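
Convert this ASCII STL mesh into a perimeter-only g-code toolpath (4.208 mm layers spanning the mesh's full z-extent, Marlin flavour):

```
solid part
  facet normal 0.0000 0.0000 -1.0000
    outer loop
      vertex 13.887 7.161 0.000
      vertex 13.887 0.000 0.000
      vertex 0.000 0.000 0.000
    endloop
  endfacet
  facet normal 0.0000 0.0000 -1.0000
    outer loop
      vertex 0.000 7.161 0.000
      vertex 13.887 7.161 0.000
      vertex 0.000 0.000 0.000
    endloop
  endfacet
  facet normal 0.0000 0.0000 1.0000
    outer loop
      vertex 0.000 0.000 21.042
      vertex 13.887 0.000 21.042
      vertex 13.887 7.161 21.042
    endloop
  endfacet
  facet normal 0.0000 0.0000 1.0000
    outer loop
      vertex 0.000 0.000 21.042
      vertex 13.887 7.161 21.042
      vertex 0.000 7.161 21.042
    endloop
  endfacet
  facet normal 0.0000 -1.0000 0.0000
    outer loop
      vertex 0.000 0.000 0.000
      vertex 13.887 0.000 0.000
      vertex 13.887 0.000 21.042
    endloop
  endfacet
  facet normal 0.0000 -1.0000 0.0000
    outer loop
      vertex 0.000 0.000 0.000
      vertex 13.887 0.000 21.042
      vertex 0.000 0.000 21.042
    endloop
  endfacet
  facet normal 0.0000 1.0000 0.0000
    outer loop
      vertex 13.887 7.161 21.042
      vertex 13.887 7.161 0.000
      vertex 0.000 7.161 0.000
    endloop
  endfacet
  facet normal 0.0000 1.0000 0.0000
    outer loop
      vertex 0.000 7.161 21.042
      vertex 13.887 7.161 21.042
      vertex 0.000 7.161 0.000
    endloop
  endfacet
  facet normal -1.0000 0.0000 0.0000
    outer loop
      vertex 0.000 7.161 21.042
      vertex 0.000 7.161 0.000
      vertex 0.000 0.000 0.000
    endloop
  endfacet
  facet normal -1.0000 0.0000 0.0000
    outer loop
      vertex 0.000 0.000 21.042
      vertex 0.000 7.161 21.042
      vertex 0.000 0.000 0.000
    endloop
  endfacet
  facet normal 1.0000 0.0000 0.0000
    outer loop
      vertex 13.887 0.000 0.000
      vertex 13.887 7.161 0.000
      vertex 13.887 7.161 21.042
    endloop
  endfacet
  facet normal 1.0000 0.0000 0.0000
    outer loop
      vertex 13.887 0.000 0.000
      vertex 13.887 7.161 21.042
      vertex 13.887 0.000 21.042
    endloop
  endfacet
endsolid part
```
; perimeter-only toolpath
G21 ; units = mm
G90 ; absolute positioning
G28 ; home
; layer 1
G0 Z4.208
G0 X0.000 Y0.000
G1 X13.887 Y0.000
G1 X13.887 Y7.161
G1 X0.000 Y7.161
G1 X0.000 Y0.000
; layer 2
G0 Z8.417
G0 X0.000 Y0.000
G1 X13.887 Y0.000
G1 X13.887 Y7.161
G1 X0.000 Y7.161
G1 X0.000 Y0.000
; layer 3
G0 Z12.625
G0 X0.000 Y0.000
G1 X13.887 Y0.000
G1 X13.887 Y7.161
G1 X0.000 Y7.161
G1 X0.000 Y0.000
; layer 4
G0 Z16.834
G0 X0.000 Y0.000
G1 X13.887 Y0.000
G1 X13.887 Y7.161
G1 X0.000 Y7.161
G1 X0.000 Y0.000
; layer 5
G0 Z21.042
G0 X0.000 Y0.000
G1 X13.887 Y0.000
G1 X13.887 Y7.161
G1 X0.000 Y7.161
G1 X0.000 Y0.000
M2 ; end

The solid is a rectangular box, roughly 13.9 × 7.16 mm footprint and 21 mm tall. Slicing at Δz = 4.208 mm — 5 equal slices spanning the solid's height, so layer i sits at z = i·h/5 — gives 5 non-empty perimeters. Each is a 4-segment closed polygon; G0 lifts to the layer z and rapids to the start vertex, then G1 traces the edges.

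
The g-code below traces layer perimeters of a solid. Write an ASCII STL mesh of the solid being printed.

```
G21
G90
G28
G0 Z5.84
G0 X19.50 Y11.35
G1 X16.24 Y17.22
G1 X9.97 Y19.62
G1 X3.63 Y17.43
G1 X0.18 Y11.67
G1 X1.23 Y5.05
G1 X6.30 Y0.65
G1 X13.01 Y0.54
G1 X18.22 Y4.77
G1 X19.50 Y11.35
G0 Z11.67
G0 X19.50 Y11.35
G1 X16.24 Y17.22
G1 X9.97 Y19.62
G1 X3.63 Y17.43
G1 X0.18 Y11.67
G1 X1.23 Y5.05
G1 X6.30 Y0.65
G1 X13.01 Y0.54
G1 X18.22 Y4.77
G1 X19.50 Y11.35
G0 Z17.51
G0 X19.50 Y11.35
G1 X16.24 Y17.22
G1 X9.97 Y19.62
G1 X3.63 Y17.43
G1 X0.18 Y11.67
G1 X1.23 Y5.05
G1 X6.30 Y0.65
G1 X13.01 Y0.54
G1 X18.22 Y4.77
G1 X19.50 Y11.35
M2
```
solid part
  facet normal 0.0000 0.0000 -1.0000
    outer loop
      vertex 9.97 19.62 0.00
      vertex 16.24 17.22 0.00
      vertex 19.50 11.35 0.00
    endloop
  endfacet
  facet normal 0.0000 0.0000 -1.0000
    outer loop
      vertex 3.63 17.43 0.00
      vertex 9.97 19.62 0.00
      vertex 19.50 11.35 0.00
    endloop
  endfacet
  facet normal 0.0000 0.0000 -1.0000
    outer loop
      vertex 0.18 11.67 0.00
      vertex 3.63 17.43 0.00
      vertex 19.50 11.35 0.00
    endloop
  endfacet
  facet normal 0.0000 0.0000 -1.0000
    outer loop
      vertex 1.23 5.05 0.00
      vertex 0.18 11.67 0.00
      vertex 19.50 11.35 0.00
    endloop
  endfacet
  facet normal 0.0000 0.0000 -1.0000
    outer loop
      vertex 6.30 0.65 0.00
      vertex 1.23 5.05 0.00
      vertex 19.50 11.35 0.00
    endloop
  endfacet
  facet normal 0.0000 0.0000 -1.0000
    outer loop
      vertex 13.01 0.54 0.00
      vertex 6.30 0.65 0.00
      vertex 19.50 11.35 0.00
    endloop
  endfacet
  facet normal 0.0000 0.0000 -1.0000
    outer loop
      vertex 18.22 4.77 0.00
      vertex 13.01 0.54 0.00
      vertex 19.50 11.35 0.00
    endloop
  endfacet
  facet normal 0.0000 0.0000 1.0000
    outer loop
      vertex 19.50 11.35 17.51
      vertex 16.24 17.22 17.51
      vertex 9.97 19.62 17.51
    endloop
  endfacet
  facet normal 0.0000 0.0000 1.0000
    outer loop
      vertex 19.50 11.35 17.51
      vertex 9.97 19.62 17.51
      vertex 3.63 17.43 17.51
    endloop
  endfacet
  facet normal 0.0000 0.0000 1.0000
    outer loop
      vertex 19.50 11.35 17.51
      vertex 3.63 17.43 17.51
      vertex 0.18 11.67 17.51
    endloop
  endfacet
  facet normal 0.0000 0.0000 1.0000
    outer loop
      vertex 19.50 11.35 17.51
      vertex 0.18 11.67 17.51
      vertex 1.23 5.05 17.51
    endloop
  endfacet
  facet normal 0.0000 0.0000 1.0000
    outer loop
      vertex 19.50 11.35 17.51
      vertex 1.23 5.05 17.51
      vertex 6.30 0.65 17.51
    endloop
  endfacet
  facet normal 0.0000 0.0000 1.0000
    outer loop
      vertex 19.50 11.35 17.51
      vertex 6.30 0.65 17.51
      vertex 13.01 0.54 17.51
    endloop
  endfacet
  facet normal 0.0000 0.0000 1.0000
    outer loop
      vertex 19.50 11.35 17.51
      vertex 13.01 0.54 17.51
      vertex 18.22 4.77 17.51
    endloop
  endfacet
  facet normal 0.8742 0.4855 0.0000
    outer loop
      vertex 19.50 11.35 0.00
      vertex 16.24 17.22 0.00
      vertex 16.24 17.22 17.51
    endloop
  endfacet
  facet normal 0.8742 0.4855 0.0000
    outer loop
      vertex 19.50 11.35 0.00
      vertex 16.24 17.22 17.51
      vertex 19.50 11.35 17.51
    endloop
  endfacet
  facet normal 0.3575 0.9339 0.0000
    outer loop
      vertex 16.24 17.22 0.00
      vertex 9.97 19.62 0.00
      vertex 9.97 19.62 17.51
    endloop
  endfacet
  facet normal 0.3575 0.9339 0.0000
    outer loop
      vertex 16.24 17.22 0.00
      vertex 9.97 19.62 17.51
      vertex 16.24 17.22 17.51
    endloop
  endfacet
  facet normal -0.3265 0.9452 0.0000
    outer loop
      vertex 9.97 19.62 0.00
      vertex 3.63 17.43 0.00
      vertex 3.63 17.43 17.51
    endloop
  endfacet
  facet normal -0.3265 0.9452 0.0000
    outer loop
      vertex 9.97 19.62 0.00
      vertex 3.63 17.43 17.51
      vertex 9.97 19.62 17.51
    endloop
  endfacet
  facet normal -0.8579 0.5138 0.0000
    outer loop
      vertex 3.63 17.43 0.00
      vertex 0.18 11.67 0.00
      vertex 0.18 11.67 17.51
    endloop
  endfacet
  facet normal -0.8579 0.5138 0.0000
    outer loop
      vertex 3.63 17.43 0.00
      vertex 0.18 11.67 17.51
      vertex 3.63 17.43 17.51
    endloop
  endfacet
  facet normal -0.9877 -0.1567 0.0000
    outer loop
      vertex 0.18 11.67 0.00
      vertex 1.23 5.05 0.00
      vertex 1.23 5.05 17.51
    endloop
  endfacet
  facet normal -0.9877 -0.1567 0.0000
    outer loop
      vertex 0.18 11.67 0.00
      vertex 1.23 5.05 17.51
      vertex 0.18 11.67 17.51
    endloop
  endfacet
  facet normal -0.6554 -0.7552 0.0000
    outer loop
      vertex 1.23 5.05 0.00
      vertex 6.30 0.65 0.00
      vertex 6.30 0.65 17.51
    endloop
  endfacet
  facet normal -0.6554 -0.7552 0.0000
    outer loop
      vertex 1.23 5.05 0.00
      vertex 6.30 0.65 17.51
      vertex 1.23 5.05 17.51
    endloop
  endfacet
  facet normal -0.0164 -0.9999 0.0000
    outer loop
      vertex 6.30 0.65 0.00
      vertex 13.01 0.54 0.00
      vertex 13.01 0.54 17.51
    endloop
  endfacet
  facet normal -0.0164 -0.9999 0.0000
    outer loop
      vertex 6.30 0.65 0.00
      vertex 13.01 0.54 17.51
      vertex 6.30 0.65 17.51
    endloop
  endfacet
  facet normal 0.6303 -0.7763 0.0000
    outer loop
      vertex 13.01 0.54 0.00
      vertex 18.22 4.77 0.00
      vertex 18.22 4.77 17.51
    endloop
  endfacet
  facet normal 0.6303 -0.7763 0.0000
    outer loop
      vertex 13.01 0.54 0.00
      vertex 18.22 4.77 17.51
      vertex 13.01 0.54 17.51
    endloop
  endfacet
  facet normal 0.9816 -0.1909 0.0000
    outer loop
      vertex 18.22 4.77 0.00
      vertex 19.50 11.35 0.00
      vertex 19.50 11.35 17.51
    endloop
  endfacet
  facet normal 0.9816 -0.1909 0.0000
    outer loop
      vertex 18.22 4.77 0.00
      vertex 19.50 11.35 17.51
      vertex 18.22 4.77 17.51
    endloop
  endfacet
endsolid part

The G0 Z moves step by Δz≈5.84 mm. Every layer's G1 loop is the same polygon, so the solid is a straight extrusion of it from z=0 to z≈17.5. Closing with flat bottom and top caps and triangulating gives 32 facets — a regular 9-sided prism (a cylinder approximated with 9 flat sides), circumscribed radius ≈ 9.81 mm, height ≈ 17.5 mm.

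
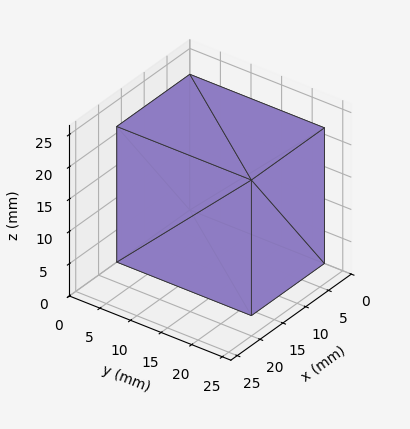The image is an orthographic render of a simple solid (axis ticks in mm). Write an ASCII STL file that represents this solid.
Reading the render: the shape is a rectangular box, roughly 16 × 22 mm footprint and 21 mm tall (dimensions read to the nearest mm from the axis ticks). For the STL, each face is triangulated and given an outward normal.

solid part
  facet normal 0.0000 0.0000 -1.0000
    outer loop
      vertex 16.000 22.000 0.000
      vertex 16.000 0.000 0.000
      vertex 0.000 0.000 0.000
    endloop
  endfacet
  facet normal 0.0000 0.0000 -1.0000
    outer loop
      vertex 0.000 22.000 0.000
      vertex 16.000 22.000 0.000
      vertex 0.000 0.000 0.000
    endloop
  endfacet
  facet normal 0.0000 0.0000 1.0000
    outer loop
      vertex 0.000 0.000 21.000
      vertex 16.000 0.000 21.000
      vertex 16.000 22.000 21.000
    endloop
  endfacet
  facet normal 0.0000 0.0000 1.0000
    outer loop
      vertex 0.000 0.000 21.000
      vertex 16.000 22.000 21.000
      vertex 0.000 22.000 21.000
    endloop
  endfacet
  facet normal 0.0000 -1.0000 0.0000
    outer loop
      vertex 0.000 0.000 0.000
      vertex 16.000 0.000 0.000
      vertex 16.000 0.000 21.000
    endloop
  endfacet
  facet normal 0.0000 -1.0000 0.0000
    outer loop
      vertex 0.000 0.000 0.000
      vertex 16.000 0.000 21.000
      vertex 0.000 0.000 21.000
    endloop
  endfacet
  facet normal 0.0000 1.0000 0.0000
    outer loop
      vertex 16.000 22.000 21.000
      vertex 16.000 22.000 0.000
      vertex 0.000 22.000 0.000
    endloop
  endfacet
  facet normal 0.0000 1.0000 0.0000
    outer loop
      vertex 0.000 22.000 21.000
      vertex 16.000 22.000 21.000
      vertex 0.000 22.000 0.000
    endloop
  endfacet
  facet normal -1.0000 0.0000 0.0000
    outer loop
      vertex 0.000 22.000 21.000
      vertex 0.000 22.000 0.000
      vertex 0.000 0.000 0.000
    endloop
  endfacet
  facet normal -1.0000 0.0000 0.0000
    outer loop
      vertex 0.000 0.000 21.000
      vertex 0.000 22.000 21.000
      vertex 0.000 0.000 0.000
    endloop
  endfacet
  facet normal 1.0000 0.0000 0.0000
    outer loop
      vertex 16.000 0.000 0.000
      vertex 16.000 22.000 0.000
      vertex 16.000 22.000 21.000
    endloop
  endfacet
  facet normal 1.0000 0.0000 0.0000
    outer loop
      vertex 16.000 0.000 0.000
      vertex 16.000 22.000 21.000
      vertex 16.000 0.000 21.000
    endloop
  endfacet
endsolid part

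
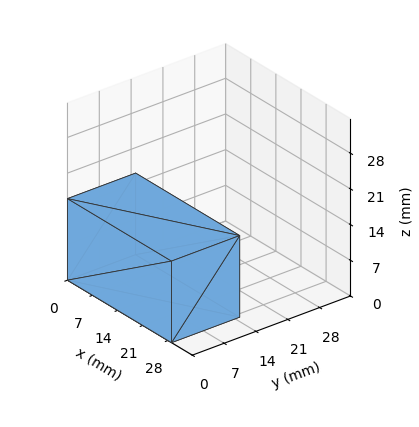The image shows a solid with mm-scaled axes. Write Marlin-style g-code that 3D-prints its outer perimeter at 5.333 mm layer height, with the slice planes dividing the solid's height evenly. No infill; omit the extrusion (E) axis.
Reading the render: the shape is a rectangular box, roughly 29 × 15 mm footprint and 16 mm tall (dimensions read to the nearest mm from the axis ticks). For the g-code, the solid's height is divided into equal slices at the stated Δz and each level perimeter traced with G1 moves after a G0 lift.

; perimeter-only toolpath
G21 ; units = mm
G90 ; absolute positioning
G28 ; home
; layer 1
G0 Z5.333
G0 X0.000 Y0.000
G1 X29.000 Y0.000
G1 X29.000 Y15.000
G1 X0.000 Y15.000
G1 X0.000 Y0.000
; layer 2
G0 Z10.667
G0 X0.000 Y0.000
G1 X29.000 Y0.000
G1 X29.000 Y15.000
G1 X0.000 Y15.000
G1 X0.000 Y0.000
; layer 3
G0 Z16.000
G0 X0.000 Y0.000
G1 X29.000 Y0.000
G1 X29.000 Y15.000
G1 X0.000 Y15.000
G1 X0.000 Y0.000
M2 ; end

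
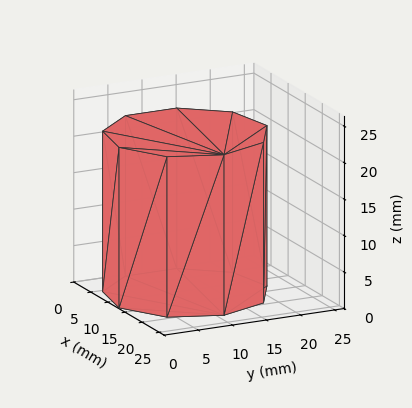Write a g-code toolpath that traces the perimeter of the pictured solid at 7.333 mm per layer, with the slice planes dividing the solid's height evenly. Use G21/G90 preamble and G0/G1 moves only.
Reading the render: the shape is a regular 9-sided prism (a cylinder approximated with 9 flat sides), circumscribed radius ≈ 11 mm, height ≈ 22 mm (dimensions read to the nearest mm from the axis ticks). For the g-code, the solid's height is divided into equal slices at the stated Δz and each level perimeter traced with G1 moves after a G0 lift.

; perimeter-only toolpath
G21 ; units = mm
G90 ; absolute positioning
G28 ; home
; layer 1
G0 Z7.333
G0 X22.000 Y11.000
G1 X19.426 Y18.071
G1 X12.910 Y21.833
G1 X5.500 Y20.526
G1 X0.663 Y14.762
G1 X0.663 Y7.238
G1 X5.500 Y1.474
G1 X12.910 Y0.167
G1 X19.426 Y3.929
G1 X22.000 Y11.000
; layer 2
G0 Z14.667
G0 X22.000 Y11.000
G1 X19.426 Y18.071
G1 X12.910 Y21.833
G1 X5.500 Y20.526
G1 X0.663 Y14.762
G1 X0.663 Y7.238
G1 X5.500 Y1.474
G1 X12.910 Y0.167
G1 X19.426 Y3.929
G1 X22.000 Y11.000
; layer 3
G0 Z22.000
G0 X22.000 Y11.000
G1 X19.426 Y18.071
G1 X12.910 Y21.833
G1 X5.500 Y20.526
G1 X0.663 Y14.762
G1 X0.663 Y7.238
G1 X5.500 Y1.474
G1 X12.910 Y0.167
G1 X19.426 Y3.929
G1 X22.000 Y11.000
M2 ; end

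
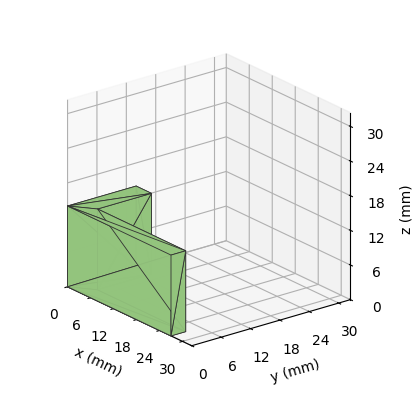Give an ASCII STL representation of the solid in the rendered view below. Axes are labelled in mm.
Reading the render: the shape is an L-shaped prism: outer 27 × 14 mm, arm thicknesses ≈ 3 mm (horizontal) and 4 mm (vertical), extruded 14 mm in z (dimensions read to the nearest mm from the axis ticks). For the STL, each face is triangulated and given an outward normal.

solid part
  facet normal 0.0000 0.0000 -1.0000
    outer loop
      vertex 27.0 3.0 0.0
      vertex 27.0 0.0 0.0
      vertex 0.0 0.0 0.0
    endloop
  endfacet
  facet normal 0.0000 0.0000 -1.0000
    outer loop
      vertex 4.0 3.0 0.0
      vertex 27.0 3.0 0.0
      vertex 0.0 0.0 0.0
    endloop
  endfacet
  facet normal 0.0000 0.0000 -1.0000
    outer loop
      vertex 4.0 14.0 0.0
      vertex 4.0 3.0 0.0
      vertex 0.0 0.0 0.0
    endloop
  endfacet
  facet normal 0.0000 0.0000 -1.0000
    outer loop
      vertex 0.0 14.0 0.0
      vertex 4.0 14.0 0.0
      vertex 0.0 0.0 0.0
    endloop
  endfacet
  facet normal 0.0000 0.0000 1.0000
    outer loop
      vertex 0.0 0.0 14.0
      vertex 27.0 0.0 14.0
      vertex 27.0 3.0 14.0
    endloop
  endfacet
  facet normal 0.0000 0.0000 1.0000
    outer loop
      vertex 0.0 0.0 14.0
      vertex 27.0 3.0 14.0
      vertex 4.0 3.0 14.0
    endloop
  endfacet
  facet normal 0.0000 0.0000 1.0000
    outer loop
      vertex 0.0 0.0 14.0
      vertex 4.0 3.0 14.0
      vertex 4.0 14.0 14.0
    endloop
  endfacet
  facet normal 0.0000 0.0000 1.0000
    outer loop
      vertex 0.0 0.0 14.0
      vertex 4.0 14.0 14.0
      vertex 0.0 14.0 14.0
    endloop
  endfacet
  facet normal 0.0000 -1.0000 0.0000
    outer loop
      vertex 0.0 0.0 0.0
      vertex 27.0 0.0 0.0
      vertex 27.0 0.0 14.0
    endloop
  endfacet
  facet normal 0.0000 -1.0000 0.0000
    outer loop
      vertex 0.0 0.0 0.0
      vertex 27.0 0.0 14.0
      vertex 0.0 0.0 14.0
    endloop
  endfacet
  facet normal 1.0000 0.0000 0.0000
    outer loop
      vertex 27.0 0.0 0.0
      vertex 27.0 3.0 0.0
      vertex 27.0 3.0 14.0
    endloop
  endfacet
  facet normal 1.0000 0.0000 0.0000
    outer loop
      vertex 27.0 0.0 0.0
      vertex 27.0 3.0 14.0
      vertex 27.0 0.0 14.0
    endloop
  endfacet
  facet normal 0.0000 1.0000 0.0000
    outer loop
      vertex 27.0 3.0 0.0
      vertex 4.0 3.0 0.0
      vertex 4.0 3.0 14.0
    endloop
  endfacet
  facet normal 0.0000 1.0000 0.0000
    outer loop
      vertex 27.0 3.0 0.0
      vertex 4.0 3.0 14.0
      vertex 27.0 3.0 14.0
    endloop
  endfacet
  facet normal 1.0000 0.0000 0.0000
    outer loop
      vertex 4.0 3.0 0.0
      vertex 4.0 14.0 0.0
      vertex 4.0 14.0 14.0
    endloop
  endfacet
  facet normal 1.0000 0.0000 0.0000
    outer loop
      vertex 4.0 3.0 0.0
      vertex 4.0 14.0 14.0
      vertex 4.0 3.0 14.0
    endloop
  endfacet
  facet normal 0.0000 1.0000 0.0000
    outer loop
      vertex 4.0 14.0 0.0
      vertex 0.0 14.0 0.0
      vertex 0.0 14.0 14.0
    endloop
  endfacet
  facet normal 0.0000 1.0000 0.0000
    outer loop
      vertex 4.0 14.0 0.0
      vertex 0.0 14.0 14.0
      vertex 4.0 14.0 14.0
    endloop
  endfacet
  facet normal -1.0000 0.0000 0.0000
    outer loop
      vertex 0.0 14.0 0.0
      vertex 0.0 0.0 0.0
      vertex 0.0 0.0 14.0
    endloop
  endfacet
  facet normal -1.0000 0.0000 0.0000
    outer loop
      vertex 0.0 14.0 0.0
      vertex 0.0 0.0 14.0
      vertex 0.0 14.0 14.0
    endloop
  endfacet
endsolid part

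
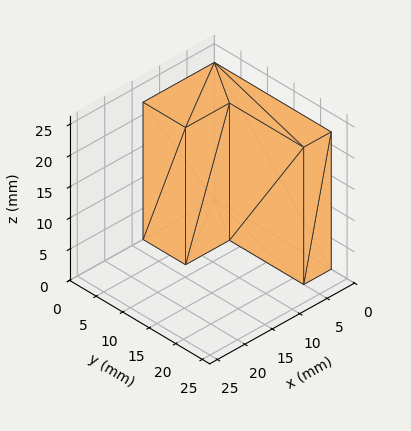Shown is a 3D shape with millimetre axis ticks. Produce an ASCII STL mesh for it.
Reading the render: the shape is an L-shaped prism: outer 13 × 22 mm, arm thicknesses ≈ 8 mm (horizontal) and 5 mm (vertical), extruded 22 mm in z (dimensions read to the nearest mm from the axis ticks). For the STL, each face is triangulated and given an outward normal.

solid part
  facet normal 0.0000 0.0000 -1.0000
    outer loop
      vertex 13.0 8.0 0.0
      vertex 13.0 0.0 0.0
      vertex 0.0 0.0 0.0
    endloop
  endfacet
  facet normal 0.0000 0.0000 -1.0000
    outer loop
      vertex 5.0 8.0 0.0
      vertex 13.0 8.0 0.0
      vertex 0.0 0.0 0.0
    endloop
  endfacet
  facet normal 0.0000 0.0000 -1.0000
    outer loop
      vertex 5.0 22.0 0.0
      vertex 5.0 8.0 0.0
      vertex 0.0 0.0 0.0
    endloop
  endfacet
  facet normal 0.0000 0.0000 -1.0000
    outer loop
      vertex 0.0 22.0 0.0
      vertex 5.0 22.0 0.0
      vertex 0.0 0.0 0.0
    endloop
  endfacet
  facet normal 0.0000 0.0000 1.0000
    outer loop
      vertex 0.0 0.0 22.0
      vertex 13.0 0.0 22.0
      vertex 13.0 8.0 22.0
    endloop
  endfacet
  facet normal 0.0000 0.0000 1.0000
    outer loop
      vertex 0.0 0.0 22.0
      vertex 13.0 8.0 22.0
      vertex 5.0 8.0 22.0
    endloop
  endfacet
  facet normal 0.0000 0.0000 1.0000
    outer loop
      vertex 0.0 0.0 22.0
      vertex 5.0 8.0 22.0
      vertex 5.0 22.0 22.0
    endloop
  endfacet
  facet normal 0.0000 0.0000 1.0000
    outer loop
      vertex 0.0 0.0 22.0
      vertex 5.0 22.0 22.0
      vertex 0.0 22.0 22.0
    endloop
  endfacet
  facet normal 0.0000 -1.0000 0.0000
    outer loop
      vertex 0.0 0.0 0.0
      vertex 13.0 0.0 0.0
      vertex 13.0 0.0 22.0
    endloop
  endfacet
  facet normal 0.0000 -1.0000 0.0000
    outer loop
      vertex 0.0 0.0 0.0
      vertex 13.0 0.0 22.0
      vertex 0.0 0.0 22.0
    endloop
  endfacet
  facet normal 1.0000 0.0000 0.0000
    outer loop
      vertex 13.0 0.0 0.0
      vertex 13.0 8.0 0.0
      vertex 13.0 8.0 22.0
    endloop
  endfacet
  facet normal 1.0000 0.0000 0.0000
    outer loop
      vertex 13.0 0.0 0.0
      vertex 13.0 8.0 22.0
      vertex 13.0 0.0 22.0
    endloop
  endfacet
  facet normal 0.0000 1.0000 0.0000
    outer loop
      vertex 13.0 8.0 0.0
      vertex 5.0 8.0 0.0
      vertex 5.0 8.0 22.0
    endloop
  endfacet
  facet normal 0.0000 1.0000 0.0000
    outer loop
      vertex 13.0 8.0 0.0
      vertex 5.0 8.0 22.0
      vertex 13.0 8.0 22.0
    endloop
  endfacet
  facet normal 1.0000 0.0000 0.0000
    outer loop
      vertex 5.0 8.0 0.0
      vertex 5.0 22.0 0.0
      vertex 5.0 22.0 22.0
    endloop
  endfacet
  facet normal 1.0000 0.0000 0.0000
    outer loop
      vertex 5.0 8.0 0.0
      vertex 5.0 22.0 22.0
      vertex 5.0 8.0 22.0
    endloop
  endfacet
  facet normal 0.0000 1.0000 0.0000
    outer loop
      vertex 5.0 22.0 0.0
      vertex 0.0 22.0 0.0
      vertex 0.0 22.0 22.0
    endloop
  endfacet
  facet normal 0.0000 1.0000 0.0000
    outer loop
      vertex 5.0 22.0 0.0
      vertex 0.0 22.0 22.0
      vertex 5.0 22.0 22.0
    endloop
  endfacet
  facet normal -1.0000 0.0000 0.0000
    outer loop
      vertex 0.0 22.0 0.0
      vertex 0.0 0.0 0.0
      vertex 0.0 0.0 22.0
    endloop
  endfacet
  facet normal -1.0000 0.0000 0.0000
    outer loop
      vertex 0.0 22.0 0.0
      vertex 0.0 0.0 22.0
      vertex 0.0 22.0 22.0
    endloop
  endfacet
endsolid part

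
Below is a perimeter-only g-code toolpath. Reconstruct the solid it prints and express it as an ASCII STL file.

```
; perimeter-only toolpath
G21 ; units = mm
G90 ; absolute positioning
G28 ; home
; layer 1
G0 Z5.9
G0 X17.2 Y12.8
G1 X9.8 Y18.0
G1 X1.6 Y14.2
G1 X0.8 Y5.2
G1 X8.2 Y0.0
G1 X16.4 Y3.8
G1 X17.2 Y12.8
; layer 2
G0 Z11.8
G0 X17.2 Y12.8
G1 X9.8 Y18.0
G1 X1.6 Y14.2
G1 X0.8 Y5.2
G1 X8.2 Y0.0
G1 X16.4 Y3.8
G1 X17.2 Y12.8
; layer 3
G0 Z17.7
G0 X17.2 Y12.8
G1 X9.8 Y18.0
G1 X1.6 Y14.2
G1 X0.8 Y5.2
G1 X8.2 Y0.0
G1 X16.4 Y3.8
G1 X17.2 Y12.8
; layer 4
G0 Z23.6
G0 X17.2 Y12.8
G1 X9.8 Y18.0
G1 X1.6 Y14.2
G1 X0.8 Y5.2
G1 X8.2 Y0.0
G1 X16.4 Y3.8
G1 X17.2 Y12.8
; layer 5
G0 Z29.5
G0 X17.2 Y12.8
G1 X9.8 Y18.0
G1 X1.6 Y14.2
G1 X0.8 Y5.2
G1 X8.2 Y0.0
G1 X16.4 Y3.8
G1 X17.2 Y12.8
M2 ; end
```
solid part
  facet normal 0.0000 0.0000 -1.0000
    outer loop
      vertex 1.6 14.2 0.0
      vertex 9.8 18.0 0.0
      vertex 17.2 12.8 0.0
    endloop
  endfacet
  facet normal 0.0000 0.0000 -1.0000
    outer loop
      vertex 0.8 5.2 0.0
      vertex 1.6 14.2 0.0
      vertex 17.2 12.8 0.0
    endloop
  endfacet
  facet normal 0.0000 0.0000 -1.0000
    outer loop
      vertex 8.2 0.0 0.0
      vertex 0.8 5.2 0.0
      vertex 17.2 12.8 0.0
    endloop
  endfacet
  facet normal 0.0000 0.0000 -1.0000
    outer loop
      vertex 16.4 3.8 0.0
      vertex 8.2 0.0 0.0
      vertex 17.2 12.8 0.0
    endloop
  endfacet
  facet normal 0.0000 0.0000 1.0000
    outer loop
      vertex 17.2 12.8 29.5
      vertex 9.8 18.0 29.5
      vertex 1.6 14.2 29.5
    endloop
  endfacet
  facet normal 0.0000 0.0000 1.0000
    outer loop
      vertex 17.2 12.8 29.5
      vertex 1.6 14.2 29.5
      vertex 0.8 5.2 29.5
    endloop
  endfacet
  facet normal 0.0000 0.0000 1.0000
    outer loop
      vertex 17.2 12.8 29.5
      vertex 0.8 5.2 29.5
      vertex 8.2 0.0 29.5
    endloop
  endfacet
  facet normal 0.0000 0.0000 1.0000
    outer loop
      vertex 17.2 12.8 29.5
      vertex 8.2 0.0 29.5
      vertex 16.4 3.8 29.5
    endloop
  endfacet
  facet normal 0.5749 0.8182 0.0000
    outer loop
      vertex 17.2 12.8 0.0
      vertex 9.8 18.0 0.0
      vertex 9.8 18.0 29.5
    endloop
  endfacet
  facet normal 0.5749 0.8182 0.0000
    outer loop
      vertex 17.2 12.8 0.0
      vertex 9.8 18.0 29.5
      vertex 17.2 12.8 29.5
    endloop
  endfacet
  facet normal -0.4205 0.9073 0.0000
    outer loop
      vertex 9.8 18.0 0.0
      vertex 1.6 14.2 0.0
      vertex 1.6 14.2 29.5
    endloop
  endfacet
  facet normal -0.4205 0.9073 0.0000
    outer loop
      vertex 9.8 18.0 0.0
      vertex 1.6 14.2 29.5
      vertex 9.8 18.0 29.5
    endloop
  endfacet
  facet normal -0.9961 0.0885 0.0000
    outer loop
      vertex 1.6 14.2 0.0
      vertex 0.8 5.2 0.0
      vertex 0.8 5.2 29.5
    endloop
  endfacet
  facet normal -0.9961 0.0885 0.0000
    outer loop
      vertex 1.6 14.2 0.0
      vertex 0.8 5.2 29.5
      vertex 1.6 14.2 29.5
    endloop
  endfacet
  facet normal -0.5749 -0.8182 0.0000
    outer loop
      vertex 0.8 5.2 0.0
      vertex 8.2 0.0 0.0
      vertex 8.2 0.0 29.5
    endloop
  endfacet
  facet normal -0.5749 -0.8182 0.0000
    outer loop
      vertex 0.8 5.2 0.0
      vertex 8.2 0.0 29.5
      vertex 0.8 5.2 29.5
    endloop
  endfacet
  facet normal 0.4205 -0.9073 0.0000
    outer loop
      vertex 8.2 0.0 0.0
      vertex 16.4 3.8 0.0
      vertex 16.4 3.8 29.5
    endloop
  endfacet
  facet normal 0.4205 -0.9073 0.0000
    outer loop
      vertex 8.2 0.0 0.0
      vertex 16.4 3.8 29.5
      vertex 8.2 0.0 29.5
    endloop
  endfacet
  facet normal 0.9961 -0.0885 0.0000
    outer loop
      vertex 16.4 3.8 0.0
      vertex 17.2 12.8 0.0
      vertex 17.2 12.8 29.5
    endloop
  endfacet
  facet normal 0.9961 -0.0885 0.0000
    outer loop
      vertex 16.4 3.8 0.0
      vertex 17.2 12.8 29.5
      vertex 16.4 3.8 29.5
    endloop
  endfacet
endsolid part

The G0 Z moves step by Δz≈5.9 mm. Every layer's G1 loop is the same polygon, so the solid is a straight extrusion of it from z=0 to z≈29.5. Closing with flat bottom and top caps and triangulating gives 20 facets — a regular 6-sided prism (a cylinder approximated with 6 flat sides), circumscribed radius ≈ 9 mm, height ≈ 29.5 mm.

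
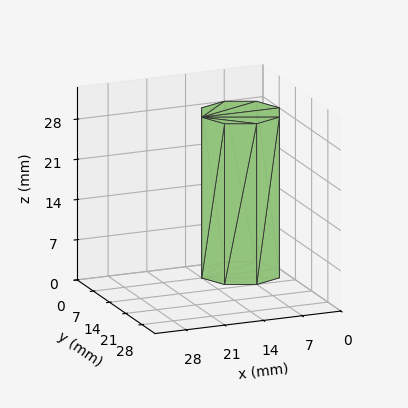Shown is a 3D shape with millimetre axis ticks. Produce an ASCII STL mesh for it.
Reading the render: the shape is a regular 8-sided prism (a cylinder approximated with 8 flat sides), circumscribed radius ≈ 7 mm, height ≈ 28 mm (dimensions read to the nearest mm from the axis ticks). For the STL, each face is triangulated and given an outward normal.

solid part
  facet normal 0.0000 0.0000 -1.0000
    outer loop
      vertex 7.000 14.000 0.000
      vertex 11.950 11.950 0.000
      vertex 14.000 7.000 0.000
    endloop
  endfacet
  facet normal 0.0000 0.0000 -1.0000
    outer loop
      vertex 2.050 11.950 0.000
      vertex 7.000 14.000 0.000
      vertex 14.000 7.000 0.000
    endloop
  endfacet
  facet normal 0.0000 0.0000 -1.0000
    outer loop
      vertex 0.000 7.000 0.000
      vertex 2.050 11.950 0.000
      vertex 14.000 7.000 0.000
    endloop
  endfacet
  facet normal 0.0000 0.0000 -1.0000
    outer loop
      vertex 2.050 2.050 0.000
      vertex 0.000 7.000 0.000
      vertex 14.000 7.000 0.000
    endloop
  endfacet
  facet normal 0.0000 0.0000 -1.0000
    outer loop
      vertex 7.000 0.000 0.000
      vertex 2.050 2.050 0.000
      vertex 14.000 7.000 0.000
    endloop
  endfacet
  facet normal 0.0000 0.0000 -1.0000
    outer loop
      vertex 11.950 2.050 0.000
      vertex 7.000 0.000 0.000
      vertex 14.000 7.000 0.000
    endloop
  endfacet
  facet normal 0.0000 0.0000 1.0000
    outer loop
      vertex 14.000 7.000 28.000
      vertex 11.950 11.950 28.000
      vertex 7.000 14.000 28.000
    endloop
  endfacet
  facet normal 0.0000 0.0000 1.0000
    outer loop
      vertex 14.000 7.000 28.000
      vertex 7.000 14.000 28.000
      vertex 2.050 11.950 28.000
    endloop
  endfacet
  facet normal 0.0000 0.0000 1.0000
    outer loop
      vertex 14.000 7.000 28.000
      vertex 2.050 11.950 28.000
      vertex 0.000 7.000 28.000
    endloop
  endfacet
  facet normal 0.0000 0.0000 1.0000
    outer loop
      vertex 14.000 7.000 28.000
      vertex 0.000 7.000 28.000
      vertex 2.050 2.050 28.000
    endloop
  endfacet
  facet normal 0.0000 0.0000 1.0000
    outer loop
      vertex 14.000 7.000 28.000
      vertex 2.050 2.050 28.000
      vertex 7.000 0.000 28.000
    endloop
  endfacet
  facet normal 0.0000 0.0000 1.0000
    outer loop
      vertex 14.000 7.000 28.000
      vertex 7.000 0.000 28.000
      vertex 11.950 2.050 28.000
    endloop
  endfacet
  facet normal 0.9239 0.3826 0.0000
    outer loop
      vertex 14.000 7.000 0.000
      vertex 11.950 11.950 0.000
      vertex 11.950 11.950 28.000
    endloop
  endfacet
  facet normal 0.9239 0.3826 0.0000
    outer loop
      vertex 14.000 7.000 0.000
      vertex 11.950 11.950 28.000
      vertex 14.000 7.000 28.000
    endloop
  endfacet
  facet normal 0.3826 0.9239 0.0000
    outer loop
      vertex 11.950 11.950 0.000
      vertex 7.000 14.000 0.000
      vertex 7.000 14.000 28.000
    endloop
  endfacet
  facet normal 0.3826 0.9239 0.0000
    outer loop
      vertex 11.950 11.950 0.000
      vertex 7.000 14.000 28.000
      vertex 11.950 11.950 28.000
    endloop
  endfacet
  facet normal -0.3826 0.9239 0.0000
    outer loop
      vertex 7.000 14.000 0.000
      vertex 2.050 11.950 0.000
      vertex 2.050 11.950 28.000
    endloop
  endfacet
  facet normal -0.3826 0.9239 0.0000
    outer loop
      vertex 7.000 14.000 0.000
      vertex 2.050 11.950 28.000
      vertex 7.000 14.000 28.000
    endloop
  endfacet
  facet normal -0.9239 0.3826 0.0000
    outer loop
      vertex 2.050 11.950 0.000
      vertex 0.000 7.000 0.000
      vertex 0.000 7.000 28.000
    endloop
  endfacet
  facet normal -0.9239 0.3826 0.0000
    outer loop
      vertex 2.050 11.950 0.000
      vertex 0.000 7.000 28.000
      vertex 2.050 11.950 28.000
    endloop
  endfacet
  facet normal -0.9239 -0.3826 0.0000
    outer loop
      vertex 0.000 7.000 0.000
      vertex 2.050 2.050 0.000
      vertex 2.050 2.050 28.000
    endloop
  endfacet
  facet normal -0.9239 -0.3826 0.0000
    outer loop
      vertex 0.000 7.000 0.000
      vertex 2.050 2.050 28.000
      vertex 0.000 7.000 28.000
    endloop
  endfacet
  facet normal -0.3826 -0.9239 0.0000
    outer loop
      vertex 2.050 2.050 0.000
      vertex 7.000 0.000 0.000
      vertex 7.000 0.000 28.000
    endloop
  endfacet
  facet normal -0.3826 -0.9239 0.0000
    outer loop
      vertex 2.050 2.050 0.000
      vertex 7.000 0.000 28.000
      vertex 2.050 2.050 28.000
    endloop
  endfacet
  facet normal 0.3826 -0.9239 0.0000
    outer loop
      vertex 7.000 0.000 0.000
      vertex 11.950 2.050 0.000
      vertex 11.950 2.050 28.000
    endloop
  endfacet
  facet normal 0.3826 -0.9239 0.0000
    outer loop
      vertex 7.000 0.000 0.000
      vertex 11.950 2.050 28.000
      vertex 7.000 0.000 28.000
    endloop
  endfacet
  facet normal 0.9239 -0.3826 0.0000
    outer loop
      vertex 11.950 2.050 0.000
      vertex 14.000 7.000 0.000
      vertex 14.000 7.000 28.000
    endloop
  endfacet
  facet normal 0.9239 -0.3826 0.0000
    outer loop
      vertex 11.950 2.050 0.000
      vertex 14.000 7.000 28.000
      vertex 11.950 2.050 28.000
    endloop
  endfacet
endsolid part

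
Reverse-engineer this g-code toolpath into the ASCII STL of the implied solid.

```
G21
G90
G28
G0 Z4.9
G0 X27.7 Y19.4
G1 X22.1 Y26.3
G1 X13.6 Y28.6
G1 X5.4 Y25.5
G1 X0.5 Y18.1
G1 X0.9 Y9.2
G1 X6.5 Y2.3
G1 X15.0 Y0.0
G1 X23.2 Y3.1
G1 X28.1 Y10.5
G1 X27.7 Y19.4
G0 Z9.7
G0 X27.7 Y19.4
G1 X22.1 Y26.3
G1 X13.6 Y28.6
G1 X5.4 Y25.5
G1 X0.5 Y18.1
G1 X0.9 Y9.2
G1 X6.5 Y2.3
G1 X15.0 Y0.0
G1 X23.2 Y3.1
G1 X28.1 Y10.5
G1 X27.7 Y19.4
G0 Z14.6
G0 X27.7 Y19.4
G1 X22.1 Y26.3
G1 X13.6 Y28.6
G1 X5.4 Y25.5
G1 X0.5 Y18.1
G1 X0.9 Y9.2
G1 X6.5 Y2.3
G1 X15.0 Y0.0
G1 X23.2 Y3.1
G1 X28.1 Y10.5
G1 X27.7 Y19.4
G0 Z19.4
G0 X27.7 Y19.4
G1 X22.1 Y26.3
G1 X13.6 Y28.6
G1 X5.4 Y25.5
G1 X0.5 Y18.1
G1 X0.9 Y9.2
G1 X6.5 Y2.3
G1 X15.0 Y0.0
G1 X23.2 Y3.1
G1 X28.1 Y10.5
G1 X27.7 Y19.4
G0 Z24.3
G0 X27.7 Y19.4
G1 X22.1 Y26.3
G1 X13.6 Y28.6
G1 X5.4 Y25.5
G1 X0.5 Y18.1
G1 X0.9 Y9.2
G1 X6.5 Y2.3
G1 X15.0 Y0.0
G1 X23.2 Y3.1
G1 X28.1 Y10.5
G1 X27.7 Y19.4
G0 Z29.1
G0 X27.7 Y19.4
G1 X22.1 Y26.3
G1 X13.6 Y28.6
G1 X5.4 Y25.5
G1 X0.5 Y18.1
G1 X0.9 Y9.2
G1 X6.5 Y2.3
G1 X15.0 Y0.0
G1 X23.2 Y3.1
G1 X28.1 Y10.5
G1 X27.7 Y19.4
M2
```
solid part
  facet normal 0.0000 0.0000 -1.0000
    outer loop
      vertex 13.6 28.6 0.0
      vertex 22.1 26.3 0.0
      vertex 27.7 19.4 0.0
    endloop
  endfacet
  facet normal 0.0000 0.0000 -1.0000
    outer loop
      vertex 5.4 25.5 0.0
      vertex 13.6 28.6 0.0
      vertex 27.7 19.4 0.0
    endloop
  endfacet
  facet normal 0.0000 0.0000 -1.0000
    outer loop
      vertex 0.5 18.1 0.0
      vertex 5.4 25.5 0.0
      vertex 27.7 19.4 0.0
    endloop
  endfacet
  facet normal 0.0000 0.0000 -1.0000
    outer loop
      vertex 0.9 9.2 0.0
      vertex 0.5 18.1 0.0
      vertex 27.7 19.4 0.0
    endloop
  endfacet
  facet normal 0.0000 0.0000 -1.0000
    outer loop
      vertex 6.5 2.3 0.0
      vertex 0.9 9.2 0.0
      vertex 27.7 19.4 0.0
    endloop
  endfacet
  facet normal 0.0000 0.0000 -1.0000
    outer loop
      vertex 15.0 0.0 0.0
      vertex 6.5 2.3 0.0
      vertex 27.7 19.4 0.0
    endloop
  endfacet
  facet normal 0.0000 0.0000 -1.0000
    outer loop
      vertex 23.2 3.1 0.0
      vertex 15.0 0.0 0.0
      vertex 27.7 19.4 0.0
    endloop
  endfacet
  facet normal 0.0000 0.0000 -1.0000
    outer loop
      vertex 28.1 10.5 0.0
      vertex 23.2 3.1 0.0
      vertex 27.7 19.4 0.0
    endloop
  endfacet
  facet normal 0.0000 0.0000 1.0000
    outer loop
      vertex 27.7 19.4 29.1
      vertex 22.1 26.3 29.1
      vertex 13.6 28.6 29.1
    endloop
  endfacet
  facet normal 0.0000 0.0000 1.0000
    outer loop
      vertex 27.7 19.4 29.1
      vertex 13.6 28.6 29.1
      vertex 5.4 25.5 29.1
    endloop
  endfacet
  facet normal 0.0000 0.0000 1.0000
    outer loop
      vertex 27.7 19.4 29.1
      vertex 5.4 25.5 29.1
      vertex 0.5 18.1 29.1
    endloop
  endfacet
  facet normal 0.0000 0.0000 1.0000
    outer loop
      vertex 27.7 19.4 29.1
      vertex 0.5 18.1 29.1
      vertex 0.9 9.2 29.1
    endloop
  endfacet
  facet normal 0.0000 0.0000 1.0000
    outer loop
      vertex 27.7 19.4 29.1
      vertex 0.9 9.2 29.1
      vertex 6.5 2.3 29.1
    endloop
  endfacet
  facet normal 0.0000 0.0000 1.0000
    outer loop
      vertex 27.7 19.4 29.1
      vertex 6.5 2.3 29.1
      vertex 15.0 0.0 29.1
    endloop
  endfacet
  facet normal 0.0000 0.0000 1.0000
    outer loop
      vertex 27.7 19.4 29.1
      vertex 15.0 0.0 29.1
      vertex 23.2 3.1 29.1
    endloop
  endfacet
  facet normal 0.0000 0.0000 1.0000
    outer loop
      vertex 27.7 19.4 29.1
      vertex 23.2 3.1 29.1
      vertex 28.1 10.5 29.1
    endloop
  endfacet
  facet normal 0.7765 0.6302 0.0000
    outer loop
      vertex 27.7 19.4 0.0
      vertex 22.1 26.3 0.0
      vertex 22.1 26.3 29.1
    endloop
  endfacet
  facet normal 0.7765 0.6302 0.0000
    outer loop
      vertex 27.7 19.4 0.0
      vertex 22.1 26.3 29.1
      vertex 27.7 19.4 29.1
    endloop
  endfacet
  facet normal 0.2612 0.9653 0.0000
    outer loop
      vertex 22.1 26.3 0.0
      vertex 13.6 28.6 0.0
      vertex 13.6 28.6 29.1
    endloop
  endfacet
  facet normal 0.2612 0.9653 0.0000
    outer loop
      vertex 22.1 26.3 0.0
      vertex 13.6 28.6 29.1
      vertex 22.1 26.3 29.1
    endloop
  endfacet
  facet normal -0.3536 0.9354 0.0000
    outer loop
      vertex 13.6 28.6 0.0
      vertex 5.4 25.5 0.0
      vertex 5.4 25.5 29.1
    endloop
  endfacet
  facet normal -0.3536 0.9354 0.0000
    outer loop
      vertex 13.6 28.6 0.0
      vertex 5.4 25.5 29.1
      vertex 13.6 28.6 29.1
    endloop
  endfacet
  facet normal -0.8338 0.5521 0.0000
    outer loop
      vertex 5.4 25.5 0.0
      vertex 0.5 18.1 0.0
      vertex 0.5 18.1 29.1
    endloop
  endfacet
  facet normal -0.8338 0.5521 0.0000
    outer loop
      vertex 5.4 25.5 0.0
      vertex 0.5 18.1 29.1
      vertex 5.4 25.5 29.1
    endloop
  endfacet
  facet normal -0.9990 -0.0449 0.0000
    outer loop
      vertex 0.5 18.1 0.0
      vertex 0.9 9.2 0.0
      vertex 0.9 9.2 29.1
    endloop
  endfacet
  facet normal -0.9990 -0.0449 0.0000
    outer loop
      vertex 0.5 18.1 0.0
      vertex 0.9 9.2 29.1
      vertex 0.5 18.1 29.1
    endloop
  endfacet
  facet normal -0.7765 -0.6302 0.0000
    outer loop
      vertex 0.9 9.2 0.0
      vertex 6.5 2.3 0.0
      vertex 6.5 2.3 29.1
    endloop
  endfacet
  facet normal -0.7765 -0.6302 0.0000
    outer loop
      vertex 0.9 9.2 0.0
      vertex 6.5 2.3 29.1
      vertex 0.9 9.2 29.1
    endloop
  endfacet
  facet normal -0.2612 -0.9653 0.0000
    outer loop
      vertex 6.5 2.3 0.0
      vertex 15.0 0.0 0.0
      vertex 15.0 0.0 29.1
    endloop
  endfacet
  facet normal -0.2612 -0.9653 0.0000
    outer loop
      vertex 6.5 2.3 0.0
      vertex 15.0 0.0 29.1
      vertex 6.5 2.3 29.1
    endloop
  endfacet
  facet normal 0.3536 -0.9354 0.0000
    outer loop
      vertex 15.0 0.0 0.0
      vertex 23.2 3.1 0.0
      vertex 23.2 3.1 29.1
    endloop
  endfacet
  facet normal 0.3536 -0.9354 0.0000
    outer loop
      vertex 15.0 0.0 0.0
      vertex 23.2 3.1 29.1
      vertex 15.0 0.0 29.1
    endloop
  endfacet
  facet normal 0.8338 -0.5521 0.0000
    outer loop
      vertex 23.2 3.1 0.0
      vertex 28.1 10.5 0.0
      vertex 28.1 10.5 29.1
    endloop
  endfacet
  facet normal 0.8338 -0.5521 0.0000
    outer loop
      vertex 23.2 3.1 0.0
      vertex 28.1 10.5 29.1
      vertex 23.2 3.1 29.1
    endloop
  endfacet
  facet normal 0.9990 0.0449 0.0000
    outer loop
      vertex 28.1 10.5 0.0
      vertex 27.7 19.4 0.0
      vertex 27.7 19.4 29.1
    endloop
  endfacet
  facet normal 0.9990 0.0449 0.0000
    outer loop
      vertex 28.1 10.5 0.0
      vertex 27.7 19.4 29.1
      vertex 28.1 10.5 29.1
    endloop
  endfacet
endsolid part

The G0 Z moves step by Δz≈4.9 mm. Every layer's G1 loop is the same polygon, so the solid is a straight extrusion of it from z=0 to z≈29.1. Closing with flat bottom and top caps and triangulating gives 36 facets — a regular 10-sided prism (a cylinder approximated with 10 flat sides), circumscribed radius ≈ 14.3 mm, height ≈ 29.1 mm.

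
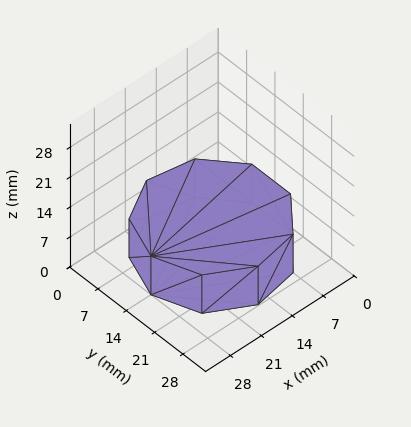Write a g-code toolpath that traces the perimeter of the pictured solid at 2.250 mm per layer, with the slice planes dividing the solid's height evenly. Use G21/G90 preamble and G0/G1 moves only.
Reading the render: the shape is a regular 9-sided prism (a cylinder approximated with 9 flat sides), circumscribed radius ≈ 14 mm, height ≈ 9 mm (dimensions read to the nearest mm from the axis ticks). For the g-code, the solid's height is divided into equal slices at the stated Δz and each level perimeter traced with G1 moves after a G0 lift.

; perimeter-only toolpath
G21 ; units = mm
G90 ; absolute positioning
G28 ; home
; layer 1
G0 Z2.250
G0 X28.000 Y14.000
G1 X24.725 Y22.999
G1 X16.431 Y27.787
G1 X7.000 Y26.124
G1 X0.844 Y18.788
G1 X0.844 Y9.212
G1 X7.000 Y1.876
G1 X16.431 Y0.213
G1 X24.725 Y5.001
G1 X28.000 Y14.000
; layer 2
G0 Z4.500
G0 X28.000 Y14.000
G1 X24.725 Y22.999
G1 X16.431 Y27.787
G1 X7.000 Y26.124
G1 X0.844 Y18.788
G1 X0.844 Y9.212
G1 X7.000 Y1.876
G1 X16.431 Y0.213
G1 X24.725 Y5.001
G1 X28.000 Y14.000
; layer 3
G0 Z6.750
G0 X28.000 Y14.000
G1 X24.725 Y22.999
G1 X16.431 Y27.787
G1 X7.000 Y26.124
G1 X0.844 Y18.788
G1 X0.844 Y9.212
G1 X7.000 Y1.876
G1 X16.431 Y0.213
G1 X24.725 Y5.001
G1 X28.000 Y14.000
; layer 4
G0 Z9.000
G0 X28.000 Y14.000
G1 X24.725 Y22.999
G1 X16.431 Y27.787
G1 X7.000 Y26.124
G1 X0.844 Y18.788
G1 X0.844 Y9.212
G1 X7.000 Y1.876
G1 X16.431 Y0.213
G1 X24.725 Y5.001
G1 X28.000 Y14.000
M2 ; end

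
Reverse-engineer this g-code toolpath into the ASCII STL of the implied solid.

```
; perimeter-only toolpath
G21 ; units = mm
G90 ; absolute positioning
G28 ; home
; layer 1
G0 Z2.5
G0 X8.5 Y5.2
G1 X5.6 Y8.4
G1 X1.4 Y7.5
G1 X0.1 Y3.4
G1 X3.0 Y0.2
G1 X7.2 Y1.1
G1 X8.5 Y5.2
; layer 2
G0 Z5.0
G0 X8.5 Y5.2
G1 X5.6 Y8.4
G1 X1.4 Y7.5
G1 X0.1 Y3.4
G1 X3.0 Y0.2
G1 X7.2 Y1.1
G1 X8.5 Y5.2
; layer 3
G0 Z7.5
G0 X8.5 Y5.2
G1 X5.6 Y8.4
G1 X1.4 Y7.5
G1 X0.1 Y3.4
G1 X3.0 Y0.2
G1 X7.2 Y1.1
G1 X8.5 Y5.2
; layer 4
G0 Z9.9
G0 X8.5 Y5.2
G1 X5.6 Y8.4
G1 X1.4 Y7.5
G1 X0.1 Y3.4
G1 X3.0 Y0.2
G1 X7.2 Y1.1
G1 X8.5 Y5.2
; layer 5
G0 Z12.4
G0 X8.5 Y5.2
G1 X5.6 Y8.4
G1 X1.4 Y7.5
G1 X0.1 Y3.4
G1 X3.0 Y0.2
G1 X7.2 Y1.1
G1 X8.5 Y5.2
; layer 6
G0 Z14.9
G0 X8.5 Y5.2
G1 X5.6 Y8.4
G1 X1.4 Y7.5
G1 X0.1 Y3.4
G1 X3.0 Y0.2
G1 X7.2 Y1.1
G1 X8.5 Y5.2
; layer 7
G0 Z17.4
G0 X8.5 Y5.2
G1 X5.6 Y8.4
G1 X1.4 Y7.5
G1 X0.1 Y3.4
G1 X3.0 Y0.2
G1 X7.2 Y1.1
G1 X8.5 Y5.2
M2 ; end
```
solid part
  facet normal 0.0000 0.0000 -1.0000
    outer loop
      vertex 1.4 7.5 0.0
      vertex 5.6 8.4 0.0
      vertex 8.5 5.2 0.0
    endloop
  endfacet
  facet normal 0.0000 0.0000 -1.0000
    outer loop
      vertex 0.1 3.4 0.0
      vertex 1.4 7.5 0.0
      vertex 8.5 5.2 0.0
    endloop
  endfacet
  facet normal 0.0000 0.0000 -1.0000
    outer loop
      vertex 3.0 0.2 0.0
      vertex 0.1 3.4 0.0
      vertex 8.5 5.2 0.0
    endloop
  endfacet
  facet normal 0.0000 0.0000 -1.0000
    outer loop
      vertex 7.2 1.1 0.0
      vertex 3.0 0.2 0.0
      vertex 8.5 5.2 0.0
    endloop
  endfacet
  facet normal 0.0000 0.0000 1.0000
    outer loop
      vertex 8.5 5.2 17.4
      vertex 5.6 8.4 17.4
      vertex 1.4 7.5 17.4
    endloop
  endfacet
  facet normal 0.0000 0.0000 1.0000
    outer loop
      vertex 8.5 5.2 17.4
      vertex 1.4 7.5 17.4
      vertex 0.1 3.4 17.4
    endloop
  endfacet
  facet normal 0.0000 0.0000 1.0000
    outer loop
      vertex 8.5 5.2 17.4
      vertex 0.1 3.4 17.4
      vertex 3.0 0.2 17.4
    endloop
  endfacet
  facet normal 0.0000 0.0000 1.0000
    outer loop
      vertex 8.5 5.2 17.4
      vertex 3.0 0.2 17.4
      vertex 7.2 1.1 17.4
    endloop
  endfacet
  facet normal 0.7410 0.6715 0.0000
    outer loop
      vertex 8.5 5.2 0.0
      vertex 5.6 8.4 0.0
      vertex 5.6 8.4 17.4
    endloop
  endfacet
  facet normal 0.7410 0.6715 0.0000
    outer loop
      vertex 8.5 5.2 0.0
      vertex 5.6 8.4 17.4
      vertex 8.5 5.2 17.4
    endloop
  endfacet
  facet normal -0.2095 0.9778 0.0000
    outer loop
      vertex 5.6 8.4 0.0
      vertex 1.4 7.5 0.0
      vertex 1.4 7.5 17.4
    endloop
  endfacet
  facet normal -0.2095 0.9778 0.0000
    outer loop
      vertex 5.6 8.4 0.0
      vertex 1.4 7.5 17.4
      vertex 5.6 8.4 17.4
    endloop
  endfacet
  facet normal -0.9532 0.3022 0.0000
    outer loop
      vertex 1.4 7.5 0.0
      vertex 0.1 3.4 0.0
      vertex 0.1 3.4 17.4
    endloop
  endfacet
  facet normal -0.9532 0.3022 0.0000
    outer loop
      vertex 1.4 7.5 0.0
      vertex 0.1 3.4 17.4
      vertex 1.4 7.5 17.4
    endloop
  endfacet
  facet normal -0.7410 -0.6715 0.0000
    outer loop
      vertex 0.1 3.4 0.0
      vertex 3.0 0.2 0.0
      vertex 3.0 0.2 17.4
    endloop
  endfacet
  facet normal -0.7410 -0.6715 0.0000
    outer loop
      vertex 0.1 3.4 0.0
      vertex 3.0 0.2 17.4
      vertex 0.1 3.4 17.4
    endloop
  endfacet
  facet normal 0.2095 -0.9778 0.0000
    outer loop
      vertex 3.0 0.2 0.0
      vertex 7.2 1.1 0.0
      vertex 7.2 1.1 17.4
    endloop
  endfacet
  facet normal 0.2095 -0.9778 0.0000
    outer loop
      vertex 3.0 0.2 0.0
      vertex 7.2 1.1 17.4
      vertex 3.0 0.2 17.4
    endloop
  endfacet
  facet normal 0.9532 -0.3022 0.0000
    outer loop
      vertex 7.2 1.1 0.0
      vertex 8.5 5.2 0.0
      vertex 8.5 5.2 17.4
    endloop
  endfacet
  facet normal 0.9532 -0.3022 0.0000
    outer loop
      vertex 7.2 1.1 0.0
      vertex 8.5 5.2 17.4
      vertex 7.2 1.1 17.4
    endloop
  endfacet
endsolid part

The G0 Z moves step by Δz≈2.5 mm. Every layer's G1 loop is the same polygon, so the solid is a straight extrusion of it from z=0 to z≈17.4. Closing with flat bottom and top caps and triangulating gives 20 facets — a regular 6-sided prism (a cylinder approximated with 6 flat sides), circumscribed radius ≈ 4.3 mm, height ≈ 17.4 mm.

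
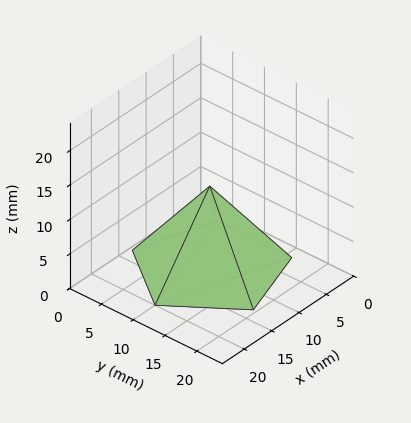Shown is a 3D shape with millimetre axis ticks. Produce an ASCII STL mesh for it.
Reading the render: the shape is a regular 5-sided pyramid, base circumscribed radius ≈ 10 mm, apex at z ≈ 12 mm (dimensions read to the nearest mm from the axis ticks). For the STL, each face is triangulated and given an outward normal.

solid part
  facet normal 0.0000 0.0000 -1.0000
    outer loop
      vertex 1.9 15.9 0.0
      vertex 13.1 19.5 0.0
      vertex 20.0 10.0 0.0
    endloop
  endfacet
  facet normal 0.0000 0.0000 -1.0000
    outer loop
      vertex 1.9 4.1 0.0
      vertex 1.9 15.9 0.0
      vertex 20.0 10.0 0.0
    endloop
  endfacet
  facet normal 0.0000 0.0000 -1.0000
    outer loop
      vertex 13.1 0.5 0.0
      vertex 1.9 4.1 0.0
      vertex 20.0 10.0 0.0
    endloop
  endfacet
  facet normal 0.6709 0.4873 0.5590
    outer loop
      vertex 20.0 10.0 0.0
      vertex 13.1 19.5 0.0
      vertex 10.0 10.0 12.0
    endloop
  endfacet
  facet normal -0.2537 0.7892 0.5593
    outer loop
      vertex 13.1 19.5 0.0
      vertex 1.9 15.9 0.0
      vertex 10.0 10.0 12.0
    endloop
  endfacet
  facet normal -0.8288 0.0000 0.5595
    outer loop
      vertex 1.9 15.9 0.0
      vertex 1.9 4.1 0.0
      vertex 10.0 10.0 12.0
    endloop
  endfacet
  facet normal -0.2537 -0.7892 0.5593
    outer loop
      vertex 1.9 4.1 0.0
      vertex 13.1 0.5 0.0
      vertex 10.0 10.0 12.0
    endloop
  endfacet
  facet normal 0.6709 -0.4873 0.5590
    outer loop
      vertex 13.1 0.5 0.0
      vertex 20.0 10.0 0.0
      vertex 10.0 10.0 12.0
    endloop
  endfacet
endsolid part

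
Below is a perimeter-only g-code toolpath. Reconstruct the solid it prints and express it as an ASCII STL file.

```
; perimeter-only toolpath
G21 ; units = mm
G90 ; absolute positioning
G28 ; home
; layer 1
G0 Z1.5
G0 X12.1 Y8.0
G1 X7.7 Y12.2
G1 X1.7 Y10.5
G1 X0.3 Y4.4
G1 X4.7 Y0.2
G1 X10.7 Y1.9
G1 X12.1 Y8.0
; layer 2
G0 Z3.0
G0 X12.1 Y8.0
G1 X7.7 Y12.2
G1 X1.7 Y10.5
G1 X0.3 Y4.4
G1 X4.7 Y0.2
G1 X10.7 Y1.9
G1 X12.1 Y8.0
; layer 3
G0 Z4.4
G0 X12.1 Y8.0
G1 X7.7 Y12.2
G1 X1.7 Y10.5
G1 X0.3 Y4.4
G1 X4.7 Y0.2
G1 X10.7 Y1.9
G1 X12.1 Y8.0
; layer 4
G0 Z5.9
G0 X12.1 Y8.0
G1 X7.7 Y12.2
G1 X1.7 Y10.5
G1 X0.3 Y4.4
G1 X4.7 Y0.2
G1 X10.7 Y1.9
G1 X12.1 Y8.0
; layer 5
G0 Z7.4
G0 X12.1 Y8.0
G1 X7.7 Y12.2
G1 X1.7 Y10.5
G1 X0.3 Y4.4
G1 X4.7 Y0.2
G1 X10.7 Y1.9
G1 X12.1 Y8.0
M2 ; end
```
solid part
  facet normal 0.0000 0.0000 -1.0000
    outer loop
      vertex 1.7 10.5 0.0
      vertex 7.7 12.2 0.0
      vertex 12.1 8.0 0.0
    endloop
  endfacet
  facet normal 0.0000 0.0000 -1.0000
    outer loop
      vertex 0.3 4.4 0.0
      vertex 1.7 10.5 0.0
      vertex 12.1 8.0 0.0
    endloop
  endfacet
  facet normal 0.0000 0.0000 -1.0000
    outer loop
      vertex 4.7 0.2 0.0
      vertex 0.3 4.4 0.0
      vertex 12.1 8.0 0.0
    endloop
  endfacet
  facet normal 0.0000 0.0000 -1.0000
    outer loop
      vertex 10.7 1.9 0.0
      vertex 4.7 0.2 0.0
      vertex 12.1 8.0 0.0
    endloop
  endfacet
  facet normal 0.0000 0.0000 1.0000
    outer loop
      vertex 12.1 8.0 7.4
      vertex 7.7 12.2 7.4
      vertex 1.7 10.5 7.4
    endloop
  endfacet
  facet normal 0.0000 0.0000 1.0000
    outer loop
      vertex 12.1 8.0 7.4
      vertex 1.7 10.5 7.4
      vertex 0.3 4.4 7.4
    endloop
  endfacet
  facet normal 0.0000 0.0000 1.0000
    outer loop
      vertex 12.1 8.0 7.4
      vertex 0.3 4.4 7.4
      vertex 4.7 0.2 7.4
    endloop
  endfacet
  facet normal 0.0000 0.0000 1.0000
    outer loop
      vertex 12.1 8.0 7.4
      vertex 4.7 0.2 7.4
      vertex 10.7 1.9 7.4
    endloop
  endfacet
  facet normal 0.6905 0.7234 0.0000
    outer loop
      vertex 12.1 8.0 0.0
      vertex 7.7 12.2 0.0
      vertex 7.7 12.2 7.4
    endloop
  endfacet
  facet normal 0.6905 0.7234 0.0000
    outer loop
      vertex 12.1 8.0 0.0
      vertex 7.7 12.2 7.4
      vertex 12.1 8.0 7.4
    endloop
  endfacet
  facet normal -0.2726 0.9621 0.0000
    outer loop
      vertex 7.7 12.2 0.0
      vertex 1.7 10.5 0.0
      vertex 1.7 10.5 7.4
    endloop
  endfacet
  facet normal -0.2726 0.9621 0.0000
    outer loop
      vertex 7.7 12.2 0.0
      vertex 1.7 10.5 7.4
      vertex 7.7 12.2 7.4
    endloop
  endfacet
  facet normal -0.9747 0.2237 0.0000
    outer loop
      vertex 1.7 10.5 0.0
      vertex 0.3 4.4 0.0
      vertex 0.3 4.4 7.4
    endloop
  endfacet
  facet normal -0.9747 0.2237 0.0000
    outer loop
      vertex 1.7 10.5 0.0
      vertex 0.3 4.4 7.4
      vertex 1.7 10.5 7.4
    endloop
  endfacet
  facet normal -0.6905 -0.7234 0.0000
    outer loop
      vertex 0.3 4.4 0.0
      vertex 4.7 0.2 0.0
      vertex 4.7 0.2 7.4
    endloop
  endfacet
  facet normal -0.6905 -0.7234 0.0000
    outer loop
      vertex 0.3 4.4 0.0
      vertex 4.7 0.2 7.4
      vertex 0.3 4.4 7.4
    endloop
  endfacet
  facet normal 0.2726 -0.9621 0.0000
    outer loop
      vertex 4.7 0.2 0.0
      vertex 10.7 1.9 0.0
      vertex 10.7 1.9 7.4
    endloop
  endfacet
  facet normal 0.2726 -0.9621 0.0000
    outer loop
      vertex 4.7 0.2 0.0
      vertex 10.7 1.9 7.4
      vertex 4.7 0.2 7.4
    endloop
  endfacet
  facet normal 0.9747 -0.2237 0.0000
    outer loop
      vertex 10.7 1.9 0.0
      vertex 12.1 8.0 0.0
      vertex 12.1 8.0 7.4
    endloop
  endfacet
  facet normal 0.9747 -0.2237 0.0000
    outer loop
      vertex 10.7 1.9 0.0
      vertex 12.1 8.0 7.4
      vertex 10.7 1.9 7.4
    endloop
  endfacet
endsolid part

The G0 Z moves step by Δz≈1.5 mm. Every layer's G1 loop is the same polygon, so the solid is a straight extrusion of it from z=0 to z≈7.4. Closing with flat bottom and top caps and triangulating gives 20 facets — a regular 6-sided prism (a cylinder approximated with 6 flat sides), circumscribed radius ≈ 6.2 mm, height ≈ 7.4 mm.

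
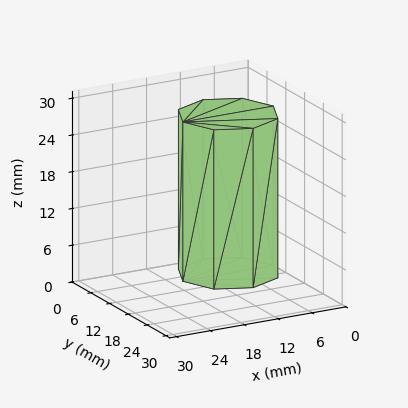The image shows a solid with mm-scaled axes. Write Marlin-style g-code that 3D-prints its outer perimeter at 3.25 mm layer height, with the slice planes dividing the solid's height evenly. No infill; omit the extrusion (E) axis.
Reading the render: the shape is a regular 8-sided prism (a cylinder approximated with 8 flat sides), circumscribed radius ≈ 8 mm, height ≈ 26 mm (dimensions read to the nearest mm from the axis ticks). For the g-code, the solid's height is divided into equal slices at the stated Δz and each level perimeter traced with G1 moves after a G0 lift.

; perimeter-only toolpath
G21 ; units = mm
G90 ; absolute positioning
G28 ; home
; layer 1
G0 Z3.25
G0 X16.00 Y8.00
G1 X13.66 Y13.66
G1 X8.00 Y16.00
G1 X2.34 Y13.66
G1 X0.00 Y8.00
G1 X2.34 Y2.34
G1 X8.00 Y0.00
G1 X13.66 Y2.34
G1 X16.00 Y8.00
; layer 2
G0 Z6.50
G0 X16.00 Y8.00
G1 X13.66 Y13.66
G1 X8.00 Y16.00
G1 X2.34 Y13.66
G1 X0.00 Y8.00
G1 X2.34 Y2.34
G1 X8.00 Y0.00
G1 X13.66 Y2.34
G1 X16.00 Y8.00
; layer 3
G0 Z9.75
G0 X16.00 Y8.00
G1 X13.66 Y13.66
G1 X8.00 Y16.00
G1 X2.34 Y13.66
G1 X0.00 Y8.00
G1 X2.34 Y2.34
G1 X8.00 Y0.00
G1 X13.66 Y2.34
G1 X16.00 Y8.00
; layer 4
G0 Z13.00
G0 X16.00 Y8.00
G1 X13.66 Y13.66
G1 X8.00 Y16.00
G1 X2.34 Y13.66
G1 X0.00 Y8.00
G1 X2.34 Y2.34
G1 X8.00 Y0.00
G1 X13.66 Y2.34
G1 X16.00 Y8.00
; layer 5
G0 Z16.25
G0 X16.00 Y8.00
G1 X13.66 Y13.66
G1 X8.00 Y16.00
G1 X2.34 Y13.66
G1 X0.00 Y8.00
G1 X2.34 Y2.34
G1 X8.00 Y0.00
G1 X13.66 Y2.34
G1 X16.00 Y8.00
; layer 6
G0 Z19.50
G0 X16.00 Y8.00
G1 X13.66 Y13.66
G1 X8.00 Y16.00
G1 X2.34 Y13.66
G1 X0.00 Y8.00
G1 X2.34 Y2.34
G1 X8.00 Y0.00
G1 X13.66 Y2.34
G1 X16.00 Y8.00
; layer 7
G0 Z22.75
G0 X16.00 Y8.00
G1 X13.66 Y13.66
G1 X8.00 Y16.00
G1 X2.34 Y13.66
G1 X0.00 Y8.00
G1 X2.34 Y2.34
G1 X8.00 Y0.00
G1 X13.66 Y2.34
G1 X16.00 Y8.00
; layer 8
G0 Z26.00
G0 X16.00 Y8.00
G1 X13.66 Y13.66
G1 X8.00 Y16.00
G1 X2.34 Y13.66
G1 X0.00 Y8.00
G1 X2.34 Y2.34
G1 X8.00 Y0.00
G1 X13.66 Y2.34
G1 X16.00 Y8.00
M2 ; end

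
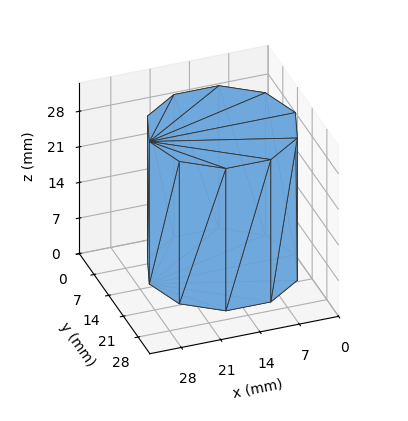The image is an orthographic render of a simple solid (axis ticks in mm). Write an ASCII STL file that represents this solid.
Reading the render: the shape is a regular 10-sided prism (a cylinder approximated with 10 flat sides), circumscribed radius ≈ 13 mm, height ≈ 28 mm (dimensions read to the nearest mm from the axis ticks). For the STL, each face is triangulated and given an outward normal.

solid part
  facet normal 0.0000 0.0000 -1.0000
    outer loop
      vertex 17.0 25.4 0.0
      vertex 23.5 20.6 0.0
      vertex 26.0 13.0 0.0
    endloop
  endfacet
  facet normal 0.0000 0.0000 -1.0000
    outer loop
      vertex 9.0 25.4 0.0
      vertex 17.0 25.4 0.0
      vertex 26.0 13.0 0.0
    endloop
  endfacet
  facet normal 0.0000 0.0000 -1.0000
    outer loop
      vertex 2.5 20.6 0.0
      vertex 9.0 25.4 0.0
      vertex 26.0 13.0 0.0
    endloop
  endfacet
  facet normal 0.0000 0.0000 -1.0000
    outer loop
      vertex 0.0 13.0 0.0
      vertex 2.5 20.6 0.0
      vertex 26.0 13.0 0.0
    endloop
  endfacet
  facet normal 0.0000 0.0000 -1.0000
    outer loop
      vertex 2.5 5.4 0.0
      vertex 0.0 13.0 0.0
      vertex 26.0 13.0 0.0
    endloop
  endfacet
  facet normal 0.0000 0.0000 -1.0000
    outer loop
      vertex 9.0 0.6 0.0
      vertex 2.5 5.4 0.0
      vertex 26.0 13.0 0.0
    endloop
  endfacet
  facet normal 0.0000 0.0000 -1.0000
    outer loop
      vertex 17.0 0.6 0.0
      vertex 9.0 0.6 0.0
      vertex 26.0 13.0 0.0
    endloop
  endfacet
  facet normal 0.0000 0.0000 -1.0000
    outer loop
      vertex 23.5 5.4 0.0
      vertex 17.0 0.6 0.0
      vertex 26.0 13.0 0.0
    endloop
  endfacet
  facet normal 0.0000 0.0000 1.0000
    outer loop
      vertex 26.0 13.0 28.0
      vertex 23.5 20.6 28.0
      vertex 17.0 25.4 28.0
    endloop
  endfacet
  facet normal 0.0000 0.0000 1.0000
    outer loop
      vertex 26.0 13.0 28.0
      vertex 17.0 25.4 28.0
      vertex 9.0 25.4 28.0
    endloop
  endfacet
  facet normal 0.0000 0.0000 1.0000
    outer loop
      vertex 26.0 13.0 28.0
      vertex 9.0 25.4 28.0
      vertex 2.5 20.6 28.0
    endloop
  endfacet
  facet normal 0.0000 0.0000 1.0000
    outer loop
      vertex 26.0 13.0 28.0
      vertex 2.5 20.6 28.0
      vertex 0.0 13.0 28.0
    endloop
  endfacet
  facet normal 0.0000 0.0000 1.0000
    outer loop
      vertex 26.0 13.0 28.0
      vertex 0.0 13.0 28.0
      vertex 2.5 5.4 28.0
    endloop
  endfacet
  facet normal 0.0000 0.0000 1.0000
    outer loop
      vertex 26.0 13.0 28.0
      vertex 2.5 5.4 28.0
      vertex 9.0 0.6 28.0
    endloop
  endfacet
  facet normal 0.0000 0.0000 1.0000
    outer loop
      vertex 26.0 13.0 28.0
      vertex 9.0 0.6 28.0
      vertex 17.0 0.6 28.0
    endloop
  endfacet
  facet normal 0.0000 0.0000 1.0000
    outer loop
      vertex 26.0 13.0 28.0
      vertex 17.0 0.6 28.0
      vertex 23.5 5.4 28.0
    endloop
  endfacet
  facet normal 0.9499 0.3125 0.0000
    outer loop
      vertex 26.0 13.0 0.0
      vertex 23.5 20.6 0.0
      vertex 23.5 20.6 28.0
    endloop
  endfacet
  facet normal 0.9499 0.3125 0.0000
    outer loop
      vertex 26.0 13.0 0.0
      vertex 23.5 20.6 28.0
      vertex 26.0 13.0 28.0
    endloop
  endfacet
  facet normal 0.5940 0.8044 0.0000
    outer loop
      vertex 23.5 20.6 0.0
      vertex 17.0 25.4 0.0
      vertex 17.0 25.4 28.0
    endloop
  endfacet
  facet normal 0.5940 0.8044 0.0000
    outer loop
      vertex 23.5 20.6 0.0
      vertex 17.0 25.4 28.0
      vertex 23.5 20.6 28.0
    endloop
  endfacet
  facet normal 0.0000 1.0000 0.0000
    outer loop
      vertex 17.0 25.4 0.0
      vertex 9.0 25.4 0.0
      vertex 9.0 25.4 28.0
    endloop
  endfacet
  facet normal 0.0000 1.0000 0.0000
    outer loop
      vertex 17.0 25.4 0.0
      vertex 9.0 25.4 28.0
      vertex 17.0 25.4 28.0
    endloop
  endfacet
  facet normal -0.5940 0.8044 0.0000
    outer loop
      vertex 9.0 25.4 0.0
      vertex 2.5 20.6 0.0
      vertex 2.5 20.6 28.0
    endloop
  endfacet
  facet normal -0.5940 0.8044 0.0000
    outer loop
      vertex 9.0 25.4 0.0
      vertex 2.5 20.6 28.0
      vertex 9.0 25.4 28.0
    endloop
  endfacet
  facet normal -0.9499 0.3125 0.0000
    outer loop
      vertex 2.5 20.6 0.0
      vertex 0.0 13.0 0.0
      vertex 0.0 13.0 28.0
    endloop
  endfacet
  facet normal -0.9499 0.3125 0.0000
    outer loop
      vertex 2.5 20.6 0.0
      vertex 0.0 13.0 28.0
      vertex 2.5 20.6 28.0
    endloop
  endfacet
  facet normal -0.9499 -0.3125 0.0000
    outer loop
      vertex 0.0 13.0 0.0
      vertex 2.5 5.4 0.0
      vertex 2.5 5.4 28.0
    endloop
  endfacet
  facet normal -0.9499 -0.3125 0.0000
    outer loop
      vertex 0.0 13.0 0.0
      vertex 2.5 5.4 28.0
      vertex 0.0 13.0 28.0
    endloop
  endfacet
  facet normal -0.5940 -0.8044 0.0000
    outer loop
      vertex 2.5 5.4 0.0
      vertex 9.0 0.6 0.0
      vertex 9.0 0.6 28.0
    endloop
  endfacet
  facet normal -0.5940 -0.8044 0.0000
    outer loop
      vertex 2.5 5.4 0.0
      vertex 9.0 0.6 28.0
      vertex 2.5 5.4 28.0
    endloop
  endfacet
  facet normal 0.0000 -1.0000 0.0000
    outer loop
      vertex 9.0 0.6 0.0
      vertex 17.0 0.6 0.0
      vertex 17.0 0.6 28.0
    endloop
  endfacet
  facet normal 0.0000 -1.0000 0.0000
    outer loop
      vertex 9.0 0.6 0.0
      vertex 17.0 0.6 28.0
      vertex 9.0 0.6 28.0
    endloop
  endfacet
  facet normal 0.5940 -0.8044 0.0000
    outer loop
      vertex 17.0 0.6 0.0
      vertex 23.5 5.4 0.0
      vertex 23.5 5.4 28.0
    endloop
  endfacet
  facet normal 0.5940 -0.8044 0.0000
    outer loop
      vertex 17.0 0.6 0.0
      vertex 23.5 5.4 28.0
      vertex 17.0 0.6 28.0
    endloop
  endfacet
  facet normal 0.9499 -0.3125 0.0000
    outer loop
      vertex 23.5 5.4 0.0
      vertex 26.0 13.0 0.0
      vertex 26.0 13.0 28.0
    endloop
  endfacet
  facet normal 0.9499 -0.3125 0.0000
    outer loop
      vertex 23.5 5.4 0.0
      vertex 26.0 13.0 28.0
      vertex 23.5 5.4 28.0
    endloop
  endfacet
endsolid part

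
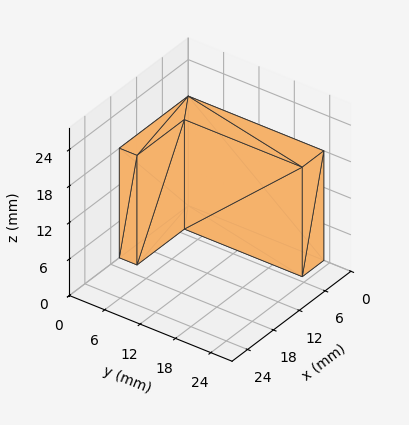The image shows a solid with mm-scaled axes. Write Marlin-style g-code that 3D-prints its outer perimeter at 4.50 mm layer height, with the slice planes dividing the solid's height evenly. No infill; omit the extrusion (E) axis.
Reading the render: the shape is an L-shaped prism: outer 16 × 23 mm, arm thicknesses ≈ 3 mm (horizontal) and 5 mm (vertical), extruded 18 mm in z (dimensions read to the nearest mm from the axis ticks). For the g-code, the solid's height is divided into equal slices at the stated Δz and each level perimeter traced with G1 moves after a G0 lift.

; perimeter-only toolpath
G21 ; units = mm
G90 ; absolute positioning
G28 ; home
; layer 1
G0 Z4.50
G0 X0.00 Y0.00
G1 X16.00 Y0.00
G1 X16.00 Y3.00
G1 X5.00 Y3.00
G1 X5.00 Y23.00
G1 X0.00 Y23.00
G1 X0.00 Y0.00
; layer 2
G0 Z9.00
G0 X0.00 Y0.00
G1 X16.00 Y0.00
G1 X16.00 Y3.00
G1 X5.00 Y3.00
G1 X5.00 Y23.00
G1 X0.00 Y23.00
G1 X0.00 Y0.00
; layer 3
G0 Z13.50
G0 X0.00 Y0.00
G1 X16.00 Y0.00
G1 X16.00 Y3.00
G1 X5.00 Y3.00
G1 X5.00 Y23.00
G1 X0.00 Y23.00
G1 X0.00 Y0.00
; layer 4
G0 Z18.00
G0 X0.00 Y0.00
G1 X16.00 Y0.00
G1 X16.00 Y3.00
G1 X5.00 Y3.00
G1 X5.00 Y23.00
G1 X0.00 Y23.00
G1 X0.00 Y0.00
M2 ; end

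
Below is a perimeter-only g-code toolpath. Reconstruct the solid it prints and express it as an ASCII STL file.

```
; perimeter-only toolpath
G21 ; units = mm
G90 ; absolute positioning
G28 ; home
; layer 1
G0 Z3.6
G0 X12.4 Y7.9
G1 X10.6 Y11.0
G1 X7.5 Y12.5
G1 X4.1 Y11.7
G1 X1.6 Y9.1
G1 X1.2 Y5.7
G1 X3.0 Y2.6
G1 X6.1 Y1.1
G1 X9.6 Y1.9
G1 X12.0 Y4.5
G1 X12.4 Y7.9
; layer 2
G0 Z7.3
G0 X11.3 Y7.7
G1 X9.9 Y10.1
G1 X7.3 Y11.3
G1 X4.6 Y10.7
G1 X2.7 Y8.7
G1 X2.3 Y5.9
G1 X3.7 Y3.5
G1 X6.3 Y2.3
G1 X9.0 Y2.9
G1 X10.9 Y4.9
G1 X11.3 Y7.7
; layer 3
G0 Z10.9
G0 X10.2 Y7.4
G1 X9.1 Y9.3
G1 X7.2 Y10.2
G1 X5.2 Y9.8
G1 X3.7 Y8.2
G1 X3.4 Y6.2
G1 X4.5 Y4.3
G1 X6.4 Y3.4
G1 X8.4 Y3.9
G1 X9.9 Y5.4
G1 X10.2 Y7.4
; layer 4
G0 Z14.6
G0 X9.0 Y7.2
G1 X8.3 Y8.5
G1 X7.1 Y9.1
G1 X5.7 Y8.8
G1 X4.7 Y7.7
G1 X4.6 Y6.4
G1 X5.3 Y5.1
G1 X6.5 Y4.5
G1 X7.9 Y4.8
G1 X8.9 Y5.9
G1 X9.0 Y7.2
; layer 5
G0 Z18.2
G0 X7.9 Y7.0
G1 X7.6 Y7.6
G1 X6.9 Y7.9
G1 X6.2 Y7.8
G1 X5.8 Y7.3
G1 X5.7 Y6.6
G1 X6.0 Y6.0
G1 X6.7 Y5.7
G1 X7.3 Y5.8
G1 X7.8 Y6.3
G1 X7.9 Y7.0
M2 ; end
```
solid part
  facet normal 0.0000 0.0000 -1.0000
    outer loop
      vertex 7.6 13.6 0.0
      vertex 11.4 11.8 0.0
      vertex 13.5 8.1 0.0
    endloop
  endfacet
  facet normal 0.0000 0.0000 -1.0000
    outer loop
      vertex 3.5 12.7 0.0
      vertex 7.6 13.6 0.0
      vertex 13.5 8.1 0.0
    endloop
  endfacet
  facet normal 0.0000 0.0000 -1.0000
    outer loop
      vertex 0.6 9.6 0.0
      vertex 3.5 12.7 0.0
      vertex 13.5 8.1 0.0
    endloop
  endfacet
  facet normal 0.0000 0.0000 -1.0000
    outer loop
      vertex 0.1 5.5 0.0
      vertex 0.6 9.6 0.0
      vertex 13.5 8.1 0.0
    endloop
  endfacet
  facet normal 0.0000 0.0000 -1.0000
    outer loop
      vertex 2.2 1.8 0.0
      vertex 0.1 5.5 0.0
      vertex 13.5 8.1 0.0
    endloop
  endfacet
  facet normal 0.0000 0.0000 -1.0000
    outer loop
      vertex 6.0 0.0 0.0
      vertex 2.2 1.8 0.0
      vertex 13.5 8.1 0.0
    endloop
  endfacet
  facet normal 0.0000 0.0000 -1.0000
    outer loop
      vertex 10.1 0.9 0.0
      vertex 6.0 0.0 0.0
      vertex 13.5 8.1 0.0
    endloop
  endfacet
  facet normal 0.0000 0.0000 -1.0000
    outer loop
      vertex 13.0 4.0 0.0
      vertex 10.1 0.9 0.0
      vertex 13.5 8.1 0.0
    endloop
  endfacet
  facet normal 0.8341 0.4734 0.2833
    outer loop
      vertex 13.5 8.1 0.0
      vertex 11.4 11.8 0.0
      vertex 6.8 6.8 21.9
    endloop
  endfacet
  facet normal 0.4105 0.8665 0.2840
    outer loop
      vertex 11.4 11.8 0.0
      vertex 7.6 13.6 0.0
      vertex 6.8 6.8 21.9
    endloop
  endfacet
  facet normal -0.2056 0.9367 0.2833
    outer loop
      vertex 7.6 13.6 0.0
      vertex 3.5 12.7 0.0
      vertex 6.8 6.8 21.9
    endloop
  endfacet
  facet normal -0.7006 0.6554 0.2821
    outer loop
      vertex 3.5 12.7 0.0
      vertex 0.6 9.6 0.0
      vertex 6.8 6.8 21.9
    endloop
  endfacet
  facet normal -0.9517 0.1161 0.2843
    outer loop
      vertex 0.6 9.6 0.0
      vertex 0.1 5.5 0.0
      vertex 6.8 6.8 21.9
    endloop
  endfacet
  facet normal -0.8341 -0.4734 0.2833
    outer loop
      vertex 0.1 5.5 0.0
      vertex 2.2 1.8 0.0
      vertex 6.8 6.8 21.9
    endloop
  endfacet
  facet normal -0.4105 -0.8665 0.2840
    outer loop
      vertex 2.2 1.8 0.0
      vertex 6.0 0.0 0.0
      vertex 6.8 6.8 21.9
    endloop
  endfacet
  facet normal 0.2056 -0.9367 0.2833
    outer loop
      vertex 6.0 0.0 0.0
      vertex 10.1 0.9 0.0
      vertex 6.8 6.8 21.9
    endloop
  endfacet
  facet normal 0.7006 -0.6554 0.2821
    outer loop
      vertex 10.1 0.9 0.0
      vertex 13.0 4.0 0.0
      vertex 6.8 6.8 21.9
    endloop
  endfacet
  facet normal 0.9517 -0.1161 0.2843
    outer loop
      vertex 13.0 4.0 0.0
      vertex 13.5 8.1 0.0
      vertex 6.8 6.8 21.9
    endloop
  endfacet
endsolid part

The G0 Z moves step by Δz≈3.6 mm. The G1 loops shrink linearly with z, so the solid tapers from its base footprint up to z≈21.9. Closing with a flat bottom cap and the tapered top and triangulating gives 18 facets — a regular 10-sided pyramid, base circumscribed radius ≈ 6.8 mm, apex at z ≈ 21.9 mm.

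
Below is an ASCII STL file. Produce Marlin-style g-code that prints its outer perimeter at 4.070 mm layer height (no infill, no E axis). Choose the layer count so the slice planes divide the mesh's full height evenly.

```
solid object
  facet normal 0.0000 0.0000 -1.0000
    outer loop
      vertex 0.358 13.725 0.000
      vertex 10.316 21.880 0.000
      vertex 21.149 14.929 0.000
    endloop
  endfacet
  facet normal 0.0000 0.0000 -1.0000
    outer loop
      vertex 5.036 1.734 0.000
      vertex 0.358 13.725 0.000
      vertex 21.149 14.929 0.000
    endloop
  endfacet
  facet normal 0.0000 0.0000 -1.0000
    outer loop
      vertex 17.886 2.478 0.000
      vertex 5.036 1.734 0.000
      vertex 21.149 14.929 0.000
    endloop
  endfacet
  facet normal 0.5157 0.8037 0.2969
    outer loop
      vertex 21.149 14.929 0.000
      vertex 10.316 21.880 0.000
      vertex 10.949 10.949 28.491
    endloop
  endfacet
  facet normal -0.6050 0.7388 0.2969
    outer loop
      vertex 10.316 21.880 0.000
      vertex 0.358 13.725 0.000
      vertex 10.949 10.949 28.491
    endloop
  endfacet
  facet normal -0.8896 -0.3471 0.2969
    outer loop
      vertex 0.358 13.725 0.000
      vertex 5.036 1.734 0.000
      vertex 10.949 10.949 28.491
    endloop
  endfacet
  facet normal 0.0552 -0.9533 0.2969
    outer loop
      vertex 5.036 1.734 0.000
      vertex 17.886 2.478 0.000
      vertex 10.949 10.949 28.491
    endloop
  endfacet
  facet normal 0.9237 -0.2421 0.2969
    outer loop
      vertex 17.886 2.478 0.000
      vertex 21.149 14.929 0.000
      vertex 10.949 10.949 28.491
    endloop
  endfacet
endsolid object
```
; perimeter-only toolpath
G21 ; units = mm
G90 ; absolute positioning
G28 ; home
; layer 1
G0 Z4.070
G0 X19.692 Y14.360
G1 X10.406 Y20.318
G1 X1.871 Y13.328
G1 X5.881 Y3.050
G1 X16.895 Y3.688
G1 X19.692 Y14.360
; layer 2
G0 Z8.140
G0 X18.235 Y13.792
G1 X10.497 Y18.757
G1 X3.384 Y12.932
G1 X6.725 Y4.367
G1 X15.904 Y4.898
G1 X18.235 Y13.792
; layer 3
G0 Z12.210
G0 X16.778 Y13.223
G1 X10.587 Y17.195
G1 X4.897 Y12.535
G1 X7.570 Y5.683
G1 X14.913 Y6.108
G1 X16.778 Y13.223
; layer 4
G0 Z16.281
G0 X15.320 Y12.655
G1 X10.678 Y15.634
G1 X6.410 Y12.139
G1 X8.415 Y7.000
G1 X13.922 Y7.319
G1 X15.320 Y12.655
; layer 5
G0 Z20.351
G0 X13.863 Y12.086
G1 X10.768 Y14.072
G1 X7.923 Y11.742
G1 X9.260 Y8.316
G1 X12.931 Y8.529
G1 X13.863 Y12.086
; layer 6
G0 Z24.421
G0 X12.406 Y11.518
G1 X10.859 Y12.511
G1 X9.436 Y11.346
G1 X10.104 Y9.633
G1 X11.940 Y9.739
G1 X12.406 Y11.518
M2 ; end

The solid is a regular 5-sided pyramid, base circumscribed radius ≈ 10.9 mm, apex at z ≈ 28.5 mm. Slicing at Δz = 4.070 mm — 7 equal slices spanning the solid's height, so layer i sits at z = i·h/7 — gives 6 non-empty perimeters. Each is a 5-segment closed polygon; G0 lifts to the layer z and rapids to the start vertex, then G1 traces the edges. The cross-section shrinks linearly with z (the slice at the apex is degenerate and omitted).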